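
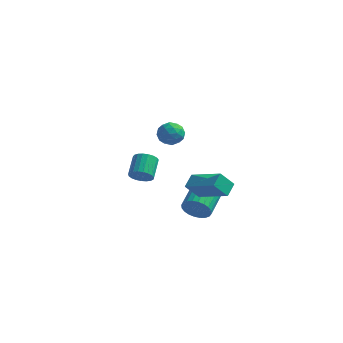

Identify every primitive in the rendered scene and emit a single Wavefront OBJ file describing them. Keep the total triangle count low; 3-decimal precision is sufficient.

v -0.625 2.659 -2.952
v -0.206 2.864 -3.602
v -0.216 4.287 -3.158
v -0.635 4.081 -2.508
v -0.499 2.895 -3.706
v -0.508 4.317 -3.262
v -0.811 2.889 -3.695
v -0.82 4.312 -3.251
v -1.095 2.849 -3.571
v -1.104 4.271 -3.128
v -1.307 2.779 -3.353
v -1.316 4.202 -2.909
v -1.415 2.692 -3.074
v -1.425 4.114 -2.63
v -1.403 2.599 -2.776
v -1.413 4.021 -2.332
v -1.273 2.515 -2.505
v -1.283 3.938 -2.061
v -1.044 2.453 -2.302
v -1.054 3.876 -1.858
v -0.752 2.423 -2.198
v -0.761 3.845 -1.754
v -0.44 2.428 -2.209
v -0.449 3.851 -1.765
v -0.156 2.469 -2.332
v -0.165 3.891 -1.889
v 0.056 2.538 -2.551
v 0.047 3.961 -2.107
v 0.165 2.626 -2.83
v 0.155 4.048 -2.386
v 0.153 2.719 -3.128
v 0.143 4.141 -2.684
v 0.023 2.802 -3.399
v 0.013 4.225 -2.955
v -0.868 0.925 3.588
v -0.442 0.351 3.605
v -1.718 0.309 4.075
v -1.292 -0.265 4.092
v -1.155 0.295 4.515
v -0.63 0.676 4.214
v -1.53 -0.016 3.466
v -1.005 0.365 3.165
v -0.851 -0.23 3.53
v -0.619 -0.038 4.178
v -1.541 0.698 3.502
v -1.309 0.89 4.15
v -0.581 0.692 3.554
v -1.579 -0.032 4.126
v -1.499 0.297 4.375
v -1.248 -0.041 4.385
v -0.691 0.883 3.912
v -0.44 0.546 3.922
v -0.859 0.512 4.457
v -1.72 0.114 3.758
v -1.469 -0.223 3.768
v -0.912 0.701 3.295
v -0.661 0.363 3.305
v -1.301 0.148 3.223
v -0.571 0.013 3.52
v -1.07 -0.349 3.806
v -1.21 -0.202 3.438
v -0.902 0.022 3.261
v -0.434 0.126 3.901
v -0.934 -0.236 4.187
v -0.853 0.093 4.435
v -0.544 0.317 4.259
v -0.675 -0.216 3.856
v -1.226 0.896 3.493
v -1.726 0.534 3.779
v -1.616 0.343 3.421
v -1.307 0.567 3.245
v -1.09 1.009 3.874
v -1.589 0.647 4.16
v -1.258 0.638 4.419
v -0.95 0.862 4.242
v -1.485 0.876 3.824
v -0.806 1.508 -0.58
v 0.91 0.907 0.278
v -0.742 2.265 -0.178
v 0.974 1.665 0.679
v -0.234 1.915 -1.439
v 1.482 1.315 -0.582
v -0.17 2.673 -1.038
v 1.546 2.072 -0.18
v -3.625 2.764 -1.28
v -3.23 3.079 -1.704
v -3.4 4.152 -1.065
v -3.795 3.836 -0.64
v -3.476 3.11 -1.821
v -3.646 4.183 -1.182
v -3.748 3.081 -1.845
v -3.918 4.154 -1.206
v -3.998 2.997 -1.771
v -4.169 4.07 -1.132
v -4.184 2.873 -1.612
v -4.355 3.946 -0.973
v -4.274 2.73 -1.396
v -4.444 3.802 -0.756
v -4.251 2.593 -1.159
v -4.421 3.665 -0.52
v -4.12 2.485 -0.944
v -4.29 3.557 -0.304
v -3.903 2.425 -0.786
v -4.073 3.498 -0.147
v -3.638 2.424 -0.714
v -3.808 3.497 -0.075
v -3.371 2.482 -0.739
v -3.541 3.554 -0.1
v -3.148 2.588 -0.858
v -3.318 3.661 -0.219
v -3.007 2.725 -1.05
v -3.177 3.798 -0.411
v -2.973 2.869 -1.282
v -3.143 3.941 -0.643
v -3.052 2.994 -1.513
v -3.222 4.066 -0.874
f 2 1 5
f 2 5 3
f 3 5 6
f 3 6 4
f 5 1 7
f 5 7 6
f 6 7 8
f 6 8 4
f 7 1 9
f 7 9 8
f 8 9 10
f 8 10 4
f 9 1 11
f 9 11 10
f 10 11 12
f 10 12 4
f 11 1 13
f 11 13 12
f 12 13 14
f 12 14 4
f 13 1 15
f 13 15 14
f 14 15 16
f 14 16 4
f 15 1 17
f 15 17 16
f 16 17 18
f 16 18 4
f 17 1 19
f 17 19 18
f 18 19 20
f 18 20 4
f 19 1 21
f 19 21 20
f 20 21 22
f 20 22 4
f 21 1 23
f 21 23 22
f 22 23 24
f 22 24 4
f 23 1 25
f 23 25 24
f 24 25 26
f 24 26 4
f 25 1 27
f 25 27 26
f 26 27 28
f 26 28 4
f 27 1 29
f 27 29 28
f 28 29 30
f 28 30 4
f 29 1 31
f 29 31 30
f 30 31 32
f 30 32 4
f 31 1 33
f 31 33 32
f 32 33 34
f 32 34 4
f 33 1 2
f 33 2 34
f 34 2 3
f 34 3 4
f 35 72 51
f 72 46 75
f 51 75 40
f 72 75 51
f 35 51 47
f 51 40 52
f 47 52 36
f 51 52 47
f 35 47 56
f 47 36 57
f 56 57 42
f 47 57 56
f 35 56 68
f 56 42 71
f 68 71 45
f 56 71 68
f 35 68 72
f 68 45 76
f 72 76 46
f 68 76 72
f 36 52 63
f 52 40 66
f 63 66 44
f 52 66 63
f 40 75 53
f 75 46 74
f 53 74 39
f 75 74 53
f 46 76 73
f 76 45 69
f 73 69 37
f 76 69 73
f 45 71 70
f 71 42 58
f 70 58 41
f 71 58 70
f 42 57 62
f 57 36 59
f 62 59 43
f 57 59 62
f 38 64 50
f 64 44 65
f 50 65 39
f 64 65 50
f 38 50 48
f 50 39 49
f 48 49 37
f 50 49 48
f 38 48 55
f 48 37 54
f 55 54 41
f 48 54 55
f 38 55 60
f 55 41 61
f 60 61 43
f 55 61 60
f 38 60 64
f 60 43 67
f 64 67 44
f 60 67 64
f 39 65 53
f 65 44 66
f 53 66 40
f 65 66 53
f 37 49 73
f 49 39 74
f 73 74 46
f 49 74 73
f 41 54 70
f 54 37 69
f 70 69 45
f 54 69 70
f 43 61 62
f 61 41 58
f 62 58 42
f 61 58 62
f 44 67 63
f 67 43 59
f 63 59 36
f 67 59 63
f 78 80 77
f 81 78 77
f 77 80 79
f 79 81 77
f 78 84 80
f 82 78 81
f 82 84 78
f 80 84 79
f 83 81 79
f 79 84 83
f 83 82 81
f 84 82 83
f 86 85 89
f 86 89 87
f 87 89 90
f 87 90 88
f 89 85 91
f 89 91 90
f 90 91 92
f 90 92 88
f 91 85 93
f 91 93 92
f 92 93 94
f 92 94 88
f 93 85 95
f 93 95 94
f 94 95 96
f 94 96 88
f 95 85 97
f 95 97 96
f 96 97 98
f 96 98 88
f 97 85 99
f 97 99 98
f 98 99 100
f 98 100 88
f 99 85 101
f 99 101 100
f 100 101 102
f 100 102 88
f 101 85 103
f 101 103 102
f 102 103 104
f 102 104 88
f 103 85 105
f 103 105 104
f 104 105 106
f 104 106 88
f 105 85 107
f 105 107 106
f 106 107 108
f 106 108 88
f 107 85 109
f 107 109 108
f 108 109 110
f 108 110 88
f 109 85 111
f 109 111 110
f 110 111 112
f 110 112 88
f 111 85 113
f 111 113 112
f 112 113 114
f 112 114 88
f 113 85 115
f 113 115 114
f 114 115 116
f 114 116 88
f 115 85 86
f 115 86 116
f 116 86 87
f 116 87 88



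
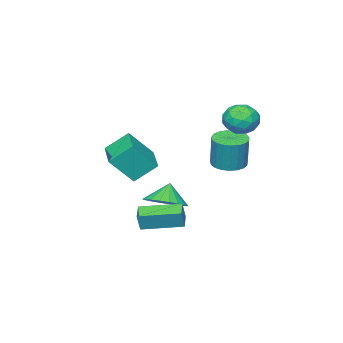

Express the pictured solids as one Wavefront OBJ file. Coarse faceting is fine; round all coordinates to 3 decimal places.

v -2.63 1.661 3.208
v -1.737 1.439 3.304
v -2.963 0.841 4.416
v -2.07 0.619 4.512
v -2.351 1.487 4.669
v -2.145 1.994 3.922
v -2.555 0.286 3.798
v -2.349 0.793 3.051
v -1.69 0.59 3.669
v -1.564 1.332 4.207
v -3.136 0.948 3.513
v -3.01 1.69 4.051
v -2.154 1.622 3.15
v -2.546 0.658 4.57
v -2.711 1.168 4.662
v -2.186 1.038 4.719
v -2.394 1.948 3.513
v -1.869 1.818 3.57
v -2.23 1.846 4.372
v -2.831 0.462 4.15
v -2.306 0.332 4.207
v -2.514 1.242 3.001
v -1.989 1.112 3.058
v -2.47 0.434 3.348
v -1.602 0.992 3.421
v -1.798 0.511 4.131
v -2.083 0.315 3.711
v -1.962 0.613 3.272
v -1.528 1.429 3.737
v -1.724 0.947 4.447
v -1.889 1.457 4.539
v -1.768 1.754 4.1
v -1.5 0.929 3.951
v -2.976 1.333 3.273
v -3.172 0.851 3.983
v -2.932 0.526 3.62
v -2.811 0.823 3.181
v -2.902 1.769 3.589
v -3.098 1.288 4.299
v -2.738 1.667 4.448
v -2.617 1.965 4.009
v -3.2 1.351 3.769
v -2.162 0.601 1.006
v -1.411 0.181 0.988
v -1.248 0.4 2.676
v -1.998 0.819 2.694
v -1.308 0.519 0.934
v -1.145 0.738 2.622
v -1.353 0.871 0.893
v -1.19 1.09 2.581
v -1.538 1.177 0.871
v -1.375 1.396 2.559
v -1.83 1.383 0.872
v -1.667 1.602 2.561
v -2.18 1.453 0.897
v -2.017 1.672 2.585
v -2.526 1.377 0.941
v -2.363 1.595 2.629
v -2.81 1.165 0.995
v -2.647 1.384 2.683
v -2.981 0.857 1.052
v -2.818 1.076 2.74
v -3.011 0.504 1.101
v -2.848 0.723 2.789
v -2.894 0.167 1.133
v -2.73 0.386 2.821
v -2.65 -0.094 1.143
v -2.487 0.125 2.831
v -2.322 -0.235 1.13
v -2.158 -0.016 2.818
v -1.966 -0.232 1.095
v -1.803 -0.013 2.783
v -1.644 -0.085 1.045
v -1.481 0.134 2.733
v 0.602 0.468 -1.543
v 0.883 0.524 -0.616
v 1.247 1.005 -1.771
v 1.528 1.061 -0.844
v 1.812 -1.101 -1.816
v 2.093 -1.045 -0.889
v 2.457 -0.564 -2.044
v 2.738 -0.508 -1.117
v -1.431 -2.703 -2.351
v -0.461 -2.706 -1.832
v -1.989 -2.917 -1.309
v -0.582 -2.266 -1.806
v -0.849 -1.901 -1.874
v -1.217 -1.675 -2.025
v -1.622 -1.627 -2.232
v -1.994 -1.764 -2.459
v -2.269 -2.065 -2.668
v -2.399 -2.476 -2.822
v -2.362 -2.926 -2.894
v -2.163 -3.337 -2.872
v -1.839 -3.639 -2.76
v -1.444 -3.78 -2.577
v -1.046 -3.734 -2.355
v -0.716 -3.51 -2.133
v -0.509 -3.146 -1.947
v 0.539 -3.094 0.468
v -0.268 -2.349 1.4
v 1.643 -1.742 0.344
v 0.837 -0.997 1.276
v 1.483 -3.743 1.804
v 0.677 -2.998 2.736
v 2.588 -2.391 1.68
v 1.781 -1.646 2.612
f 1 38 17
f 38 12 41
f 17 41 6
f 38 41 17
f 1 17 13
f 17 6 18
f 13 18 2
f 17 18 13
f 1 13 22
f 13 2 23
f 22 23 8
f 13 23 22
f 1 22 34
f 22 8 37
f 34 37 11
f 22 37 34
f 1 34 38
f 34 11 42
f 38 42 12
f 34 42 38
f 2 18 29
f 18 6 32
f 29 32 10
f 18 32 29
f 6 41 19
f 41 12 40
f 19 40 5
f 41 40 19
f 12 42 39
f 42 11 35
f 39 35 3
f 42 35 39
f 11 37 36
f 37 8 24
f 36 24 7
f 37 24 36
f 8 23 28
f 23 2 25
f 28 25 9
f 23 25 28
f 4 30 16
f 30 10 31
f 16 31 5
f 30 31 16
f 4 16 14
f 16 5 15
f 14 15 3
f 16 15 14
f 4 14 21
f 14 3 20
f 21 20 7
f 14 20 21
f 4 21 26
f 21 7 27
f 26 27 9
f 21 27 26
f 4 26 30
f 26 9 33
f 30 33 10
f 26 33 30
f 5 31 19
f 31 10 32
f 19 32 6
f 31 32 19
f 3 15 39
f 15 5 40
f 39 40 12
f 15 40 39
f 7 20 36
f 20 3 35
f 36 35 11
f 20 35 36
f 9 27 28
f 27 7 24
f 28 24 8
f 27 24 28
f 10 33 29
f 33 9 25
f 29 25 2
f 33 25 29
f 44 43 47
f 44 47 45
f 45 47 48
f 45 48 46
f 47 43 49
f 47 49 48
f 48 49 50
f 48 50 46
f 49 43 51
f 49 51 50
f 50 51 52
f 50 52 46
f 51 43 53
f 51 53 52
f 52 53 54
f 52 54 46
f 53 43 55
f 53 55 54
f 54 55 56
f 54 56 46
f 55 43 57
f 55 57 56
f 56 57 58
f 56 58 46
f 57 43 59
f 57 59 58
f 58 59 60
f 58 60 46
f 59 43 61
f 59 61 60
f 60 61 62
f 60 62 46
f 61 43 63
f 61 63 62
f 62 63 64
f 62 64 46
f 63 43 65
f 63 65 64
f 64 65 66
f 64 66 46
f 65 43 67
f 65 67 66
f 66 67 68
f 66 68 46
f 67 43 69
f 67 69 68
f 68 69 70
f 68 70 46
f 69 43 71
f 69 71 70
f 70 71 72
f 70 72 46
f 71 43 73
f 71 73 72
f 72 73 74
f 72 74 46
f 73 43 44
f 73 44 74
f 74 44 45
f 74 45 46
f 76 78 75
f 79 76 75
f 75 78 77
f 77 79 75
f 76 82 78
f 80 76 79
f 80 82 76
f 78 82 77
f 81 79 77
f 77 82 81
f 81 80 79
f 82 80 81
f 84 83 86
f 84 86 85
f 86 83 87
f 86 87 85
f 87 83 88
f 87 88 85
f 88 83 89
f 88 89 85
f 89 83 90
f 89 90 85
f 90 83 91
f 90 91 85
f 91 83 92
f 91 92 85
f 92 83 93
f 92 93 85
f 93 83 94
f 93 94 85
f 94 83 95
f 94 95 85
f 95 83 96
f 95 96 85
f 96 83 97
f 96 97 85
f 97 83 98
f 97 98 85
f 98 83 99
f 98 99 85
f 99 83 84
f 99 84 85
f 101 103 100
f 104 101 100
f 100 103 102
f 102 104 100
f 101 107 103
f 105 101 104
f 105 107 101
f 103 107 102
f 106 104 102
f 102 107 106
f 106 105 104
f 107 105 106



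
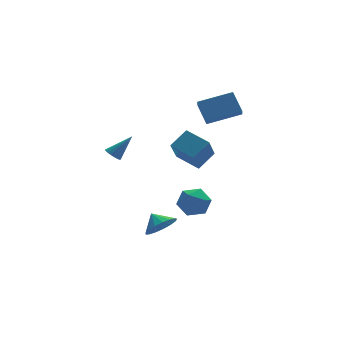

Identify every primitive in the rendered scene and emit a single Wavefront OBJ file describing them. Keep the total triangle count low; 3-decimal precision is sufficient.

v 0.532 0.289 -2.354
v 1.423 0.366 -1.82
v 0.437 -1.346 -1.96
v 1.328 -1.269 -1.426
v 0.467 -0.802 -1.072
v 0.526 0.208 -1.316
v 1.334 -1.188 -2.464
v 1.393 -0.178 -2.708
v 1.918 -0.547 -1.889
v 1.383 -0.309 -1.028
v 0.477 -0.671 -2.752
v -0.058 -0.433 -1.891
v -3.865 -1.372 3.036
v -3.485 -1.399 2.683
v -2.795 -1.328 4.184
v -3.519 -1.171 2.705
v -3.621 -0.983 2.793
v -3.771 -0.872 2.929
v -3.941 -0.86 3.087
v -4.095 -0.95 3.234
v -4.204 -1.123 3.342
v -4.246 -1.346 3.39
v -4.212 -1.573 3.367
v -4.11 -1.761 3.279
v -3.959 -1.872 3.143
v -3.79 -1.884 2.986
v -3.636 -1.795 2.838
v -3.527 -1.621 2.73
v 2.806 2.761 2.255
v 2.589 2.202 2.784
v 2.643 3.805 3.292
v 2.426 3.245 3.821
v 4.814 2.515 2.819
v 4.597 1.955 3.348
v 4.651 3.558 3.856
v 4.434 2.999 4.385
v 0.774 -1.665 1.333
v 0.12 -2.609 2.744
v -0.053 -0.431 1.776
v -0.707 -1.376 3.187
v 1.807 -1.244 2.093
v 1.153 -2.189 3.504
v 0.98 -0.011 2.536
v 0.326 -0.955 3.947
v -1.265 -1.478 -2.832
v -0.355 -1.434 -2.445
v -1.575 -0.722 -2.188
v -0.341 -1.124 -2.802
v -0.539 -0.894 -3.167
v -0.903 -0.799 -3.454
v -1.35 -0.858 -3.6
v -1.777 -1.06 -3.569
v -2.088 -1.358 -3.369
v -2.209 -1.683 -3.047
v -2.115 -1.961 -2.675
v -1.825 -2.128 -2.339
v -1.408 -2.146 -2.116
v -0.957 -2.012 -2.057
v -0.577 -1.755 -2.176
f 1 12 6
f 1 6 2
f 1 2 8
f 1 8 11
f 1 11 12
f 2 6 10
f 6 12 5
f 12 11 3
f 11 8 7
f 8 2 9
f 4 10 5
f 4 5 3
f 4 3 7
f 4 7 9
f 4 9 10
f 5 10 6
f 3 5 12
f 7 3 11
f 9 7 8
f 10 9 2
f 14 13 16
f 14 16 15
f 16 13 17
f 16 17 15
f 17 13 18
f 17 18 15
f 18 13 19
f 18 19 15
f 19 13 20
f 19 20 15
f 20 13 21
f 20 21 15
f 21 13 22
f 21 22 15
f 22 13 23
f 22 23 15
f 23 13 24
f 23 24 15
f 24 13 25
f 24 25 15
f 25 13 26
f 25 26 15
f 26 13 27
f 26 27 15
f 27 13 28
f 27 28 15
f 28 13 14
f 28 14 15
f 30 32 29
f 33 30 29
f 29 32 31
f 31 33 29
f 30 36 32
f 34 30 33
f 34 36 30
f 32 36 31
f 35 33 31
f 31 36 35
f 35 34 33
f 36 34 35
f 38 40 37
f 41 38 37
f 37 40 39
f 39 41 37
f 38 44 40
f 42 38 41
f 42 44 38
f 40 44 39
f 43 41 39
f 39 44 43
f 43 42 41
f 44 42 43
f 46 45 48
f 46 48 47
f 48 45 49
f 48 49 47
f 49 45 50
f 49 50 47
f 50 45 51
f 50 51 47
f 51 45 52
f 51 52 47
f 52 45 53
f 52 53 47
f 53 45 54
f 53 54 47
f 54 45 55
f 54 55 47
f 55 45 56
f 55 56 47
f 56 45 57
f 56 57 47
f 57 45 58
f 57 58 47
f 58 45 59
f 58 59 47
f 59 45 46
f 59 46 47



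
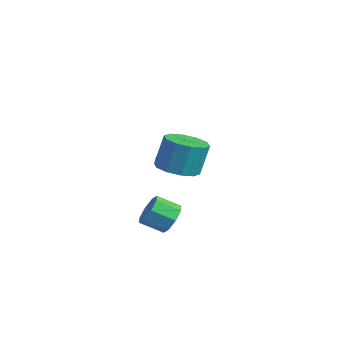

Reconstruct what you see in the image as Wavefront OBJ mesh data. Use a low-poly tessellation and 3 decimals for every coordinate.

v 3.535 -1.242 1.661
v 4.486 -1.625 1.76
v 4.516 -1.141 3.358
v 3.565 -0.758 3.259
v 4.537 -1.018 1.575
v 4.566 -0.534 3.173
v 4.205 -0.497 1.423
v 4.234 -0.013 3.021
v 3.617 -0.26 1.362
v 3.647 0.224 2.96
v 2.998 -0.398 1.415
v 3.028 0.086 3.013
v 2.584 -0.859 1.562
v 2.614 -0.375 3.16
v 2.534 -1.466 1.747
v 2.563 -0.982 3.345
v 2.866 -1.987 1.899
v 2.895 -1.503 3.497
v 3.453 -2.224 1.96
v 3.483 -1.74 3.558
v 4.072 -2.086 1.907
v 4.102 -1.602 3.505
v 1.921 -0.506 -2.386
v 2.372 -0.334 -1.686
v 1.77 -1.242 -1.074
v 1.319 -1.414 -1.774
v 1.821 0.01 -1.718
v 1.218 -0.898 -1.106
v 1.329 0.052 -2.141
v 0.726 -0.856 -1.529
v 1.184 -0.233 -2.707
v 0.581 -1.141 -2.096
v 1.47 -0.678 -3.086
v 0.868 -1.586 -2.474
v 2.022 -1.022 -3.054
v 1.419 -1.93 -2.442
v 2.514 -1.064 -2.631
v 1.911 -1.972 -2.019
v 2.659 -0.779 -2.064
v 2.056 -1.687 -1.453
v -2.037 1.551 -0.976
v -1.53 1.458 -0.597
v -1.875 2.477 0.115
v -2.383 2.569 -0.264
v -1.423 1.725 -0.928
v -1.769 2.744 -0.216
v -1.604 1.91 -1.281
v -1.95 2.929 -0.569
v -1.988 1.927 -1.491
v -2.333 2.946 -0.779
v -2.395 1.768 -1.46
v -2.74 2.787 -0.749
v -2.634 1.507 -1.203
v -2.979 2.526 -0.491
v -2.594 1.266 -0.839
v -2.94 2.285 -0.128
v -2.294 1.159 -0.54
v -2.639 2.178 0.172
v -1.873 1.235 -0.444
v -2.219 2.253 0.268
f 2 1 5
f 2 5 3
f 3 5 6
f 3 6 4
f 5 1 7
f 5 7 6
f 6 7 8
f 6 8 4
f 7 1 9
f 7 9 8
f 8 9 10
f 8 10 4
f 9 1 11
f 9 11 10
f 10 11 12
f 10 12 4
f 11 1 13
f 11 13 12
f 12 13 14
f 12 14 4
f 13 1 15
f 13 15 14
f 14 15 16
f 14 16 4
f 15 1 17
f 15 17 16
f 16 17 18
f 16 18 4
f 17 1 19
f 17 19 18
f 18 19 20
f 18 20 4
f 19 1 21
f 19 21 20
f 20 21 22
f 20 22 4
f 21 1 2
f 21 2 22
f 22 2 3
f 22 3 4
f 24 23 27
f 24 27 25
f 25 27 28
f 25 28 26
f 27 23 29
f 27 29 28
f 28 29 30
f 28 30 26
f 29 23 31
f 29 31 30
f 30 31 32
f 30 32 26
f 31 23 33
f 31 33 32
f 32 33 34
f 32 34 26
f 33 23 35
f 33 35 34
f 34 35 36
f 34 36 26
f 35 23 37
f 35 37 36
f 36 37 38
f 36 38 26
f 37 23 39
f 37 39 38
f 38 39 40
f 38 40 26
f 39 23 24
f 39 24 40
f 40 24 25
f 40 25 26
f 42 41 45
f 42 45 43
f 43 45 46
f 43 46 44
f 45 41 47
f 45 47 46
f 46 47 48
f 46 48 44
f 47 41 49
f 47 49 48
f 48 49 50
f 48 50 44
f 49 41 51
f 49 51 50
f 50 51 52
f 50 52 44
f 51 41 53
f 51 53 52
f 52 53 54
f 52 54 44
f 53 41 55
f 53 55 54
f 54 55 56
f 54 56 44
f 55 41 57
f 55 57 56
f 56 57 58
f 56 58 44
f 57 41 59
f 57 59 58
f 58 59 60
f 58 60 44
f 59 41 42
f 59 42 60
f 60 42 43
f 60 43 44



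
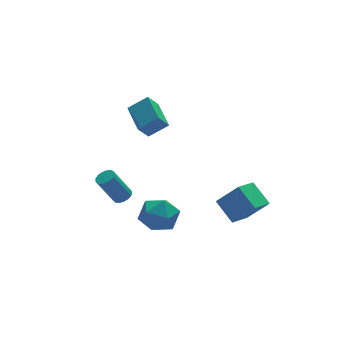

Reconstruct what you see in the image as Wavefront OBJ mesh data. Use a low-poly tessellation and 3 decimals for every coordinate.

v -2.457 -0.994 -1.083
v -2.114 -1.426 -0.847
v -3.041 -1.219 0.879
v -3.383 -0.786 0.643
v -1.966 -1.186 -0.797
v -2.892 -0.978 0.93
v -1.93 -0.901 -0.811
v -2.856 -0.694 0.915
v -2.015 -0.638 -0.889
v -2.941 -0.43 0.838
v -2.201 -0.456 -1.01
v -3.127 -0.248 0.716
v -2.445 -0.398 -1.149
v -3.372 -0.19 0.577
v -2.693 -0.476 -1.272
v -3.619 -0.268 0.454
v -2.886 -0.672 -1.352
v -3.812 -0.465 0.374
v -2.981 -0.943 -1.371
v -3.907 -0.735 0.356
v -2.956 -1.225 -1.323
v -3.882 -1.017 0.403
v -2.816 -1.454 -1.221
v -3.743 -1.246 0.505
v -2.595 -1.578 -1.087
v -3.521 -1.37 0.639
v -2.341 -1.568 -0.952
v -3.268 -1.36 0.774
v -1.176 -1.849 -2.157
v -0.322 -2.1 -1.277
v -1.838 -3.76 -2.063
v -0.984 -4.011 -1.183
v -1.947 -3.255 -0.923
v -1.538 -2.074 -0.981
v -0.622 -3.786 -2.359
v -0.213 -2.605 -2.417
v 0.02 -3.298 -1.402
v -0.799 -2.97 -0.514
v -1.361 -2.89 -2.826
v -2.18 -2.562 -1.938
v 4.297 -2.69 -3.735
v 3.052 -3.454 -3.189
v 3.887 -1.347 -2.795
v 2.641 -2.111 -2.248
v 5.339 -3.369 -2.312
v 4.093 -4.133 -1.765
v 4.928 -2.026 -1.371
v 3.683 -2.79 -0.825
v -1.1 0.114 3.351
v 0.011 -0.141 4.148
v -0.973 2.041 3.791
v 0.138 1.785 4.588
v -0.418 0.275 2.452
v 0.693 0.019 3.249
v -0.291 2.201 2.892
v 0.82 1.946 3.689
f 2 1 5
f 2 5 3
f 3 5 6
f 3 6 4
f 5 1 7
f 5 7 6
f 6 7 8
f 6 8 4
f 7 1 9
f 7 9 8
f 8 9 10
f 8 10 4
f 9 1 11
f 9 11 10
f 10 11 12
f 10 12 4
f 11 1 13
f 11 13 12
f 12 13 14
f 12 14 4
f 13 1 15
f 13 15 14
f 14 15 16
f 14 16 4
f 15 1 17
f 15 17 16
f 16 17 18
f 16 18 4
f 17 1 19
f 17 19 18
f 18 19 20
f 18 20 4
f 19 1 21
f 19 21 20
f 20 21 22
f 20 22 4
f 21 1 23
f 21 23 22
f 22 23 24
f 22 24 4
f 23 1 25
f 23 25 24
f 24 25 26
f 24 26 4
f 25 1 27
f 25 27 26
f 26 27 28
f 26 28 4
f 27 1 2
f 27 2 28
f 28 2 3
f 28 3 4
f 29 40 34
f 29 34 30
f 29 30 36
f 29 36 39
f 29 39 40
f 30 34 38
f 34 40 33
f 40 39 31
f 39 36 35
f 36 30 37
f 32 38 33
f 32 33 31
f 32 31 35
f 32 35 37
f 32 37 38
f 33 38 34
f 31 33 40
f 35 31 39
f 37 35 36
f 38 37 30
f 42 44 41
f 45 42 41
f 41 44 43
f 43 45 41
f 42 48 44
f 46 42 45
f 46 48 42
f 44 48 43
f 47 45 43
f 43 48 47
f 47 46 45
f 48 46 47
f 50 52 49
f 53 50 49
f 49 52 51
f 51 53 49
f 50 56 52
f 54 50 53
f 54 56 50
f 52 56 51
f 55 53 51
f 51 56 55
f 55 54 53
f 56 54 55



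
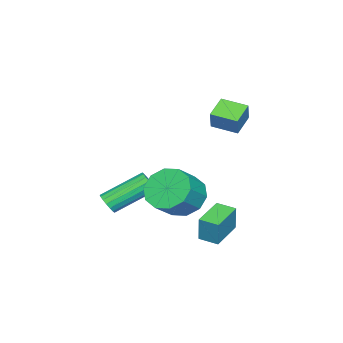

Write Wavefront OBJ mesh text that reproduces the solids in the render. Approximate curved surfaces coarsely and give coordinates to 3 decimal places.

v -4.027 1.666 1.506
v -3.602 1.837 2.395
v -4.119 2.839 1.325
v -3.694 3.01 2.214
v -3.026 1.67 1.026
v -2.601 1.841 1.915
v -3.118 2.843 0.845
v -2.693 3.014 1.734
v -1.37 1.296 -2.325
v -0.711 1.778 -3.032
v 0.369 1.607 -2.141
v -0.29 1.124 -1.435
v -0.965 2.249 -2.632
v 0.115 2.077 -1.742
v -1.374 2.355 -2.116
v -0.295 2.184 -1.225
v -1.782 2.057 -1.679
v -0.702 1.885 -0.789
v -2.032 1.468 -1.489
v -0.952 1.296 -0.599
v -2.029 0.813 -1.619
v -0.949 0.642 -0.728
v -1.775 0.343 -2.018
v -0.695 0.171 -1.128
v -1.365 0.236 -2.535
v -0.286 0.065 -1.644
v -0.958 0.535 -2.971
v 0.122 0.363 -2.081
v -0.708 1.124 -3.161
v 0.372 0.952 -2.271
v -0.831 -1.947 -3.357
v -0.543 -1.519 -3.548
v -1.781 -0.205 -2.474
v -2.069 -0.633 -2.283
v -0.733 -1.552 -3.727
v -1.971 -0.238 -2.653
v -0.946 -1.675 -3.821
v -2.184 -0.362 -2.747
v -1.132 -1.861 -3.809
v -2.37 -0.547 -2.735
v -1.25 -2.066 -3.693
v -2.487 -0.752 -2.619
v -1.271 -2.244 -3.5
v -2.509 -0.93 -2.427
v -1.192 -2.354 -3.275
v -2.429 -1.04 -2.201
v -1.03 -2.37 -3.068
v -2.268 -1.057 -1.994
v -0.823 -2.29 -2.927
v -2.06 -0.976 -1.853
v -0.617 -2.131 -2.885
v -1.855 -0.817 -1.811
v -0.461 -1.93 -2.951
v -1.698 -0.616 -1.877
v -0.389 -1.732 -3.11
v -1.627 -0.419 -2.036
v -0.419 -1.584 -3.325
v -1.656 -0.271 -2.251
v -0.151 3.392 -2.685
v 0.05 3.502 -1.497
v -0.14 4.239 -2.765
v 0.061 4.348 -1.577
v 1.279 3.352 -2.923
v 1.48 3.461 -1.735
v 1.29 4.198 -3.003
v 1.491 4.308 -1.815
f 2 4 1
f 5 2 1
f 1 4 3
f 3 5 1
f 2 8 4
f 6 2 5
f 6 8 2
f 4 8 3
f 7 5 3
f 3 8 7
f 7 6 5
f 8 6 7
f 10 9 13
f 10 13 11
f 11 13 14
f 11 14 12
f 13 9 15
f 13 15 14
f 14 15 16
f 14 16 12
f 15 9 17
f 15 17 16
f 16 17 18
f 16 18 12
f 17 9 19
f 17 19 18
f 18 19 20
f 18 20 12
f 19 9 21
f 19 21 20
f 20 21 22
f 20 22 12
f 21 9 23
f 21 23 22
f 22 23 24
f 22 24 12
f 23 9 25
f 23 25 24
f 24 25 26
f 24 26 12
f 25 9 27
f 25 27 26
f 26 27 28
f 26 28 12
f 27 9 29
f 27 29 28
f 28 29 30
f 28 30 12
f 29 9 10
f 29 10 30
f 30 10 11
f 30 11 12
f 32 31 35
f 32 35 33
f 33 35 36
f 33 36 34
f 35 31 37
f 35 37 36
f 36 37 38
f 36 38 34
f 37 31 39
f 37 39 38
f 38 39 40
f 38 40 34
f 39 31 41
f 39 41 40
f 40 41 42
f 40 42 34
f 41 31 43
f 41 43 42
f 42 43 44
f 42 44 34
f 43 31 45
f 43 45 44
f 44 45 46
f 44 46 34
f 45 31 47
f 45 47 46
f 46 47 48
f 46 48 34
f 47 31 49
f 47 49 48
f 48 49 50
f 48 50 34
f 49 31 51
f 49 51 50
f 50 51 52
f 50 52 34
f 51 31 53
f 51 53 52
f 52 53 54
f 52 54 34
f 53 31 55
f 53 55 54
f 54 55 56
f 54 56 34
f 55 31 57
f 55 57 56
f 56 57 58
f 56 58 34
f 57 31 32
f 57 32 58
f 58 32 33
f 58 33 34
f 60 62 59
f 63 60 59
f 59 62 61
f 61 63 59
f 60 66 62
f 64 60 63
f 64 66 60
f 62 66 61
f 65 63 61
f 61 66 65
f 65 64 63
f 66 64 65



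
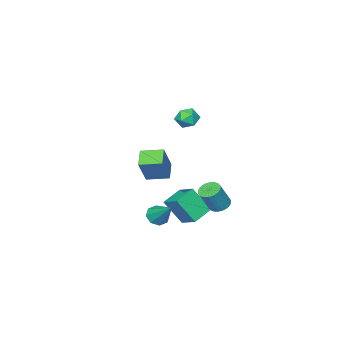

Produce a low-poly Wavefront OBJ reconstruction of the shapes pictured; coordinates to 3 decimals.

v -0.532 1.694 3.989
v 0.112 1.706 4.444
v -0.092 0.654 3.396
v 0.552 0.666 3.851
v -0.15 0.489 4.165
v -0.422 1.132 4.531
v 0.442 1.228 3.309
v 0.17 1.871 3.675
v 0.714 1.418 4.024
v 0.348 0.962 4.553
v -0.328 1.398 3.287
v -0.694 0.942 3.816
v -1.452 -3.688 -2.377
v -0.531 -3.361 -0.654
v -2.303 -2.538 -2.139
v -1.383 -2.212 -0.417
v -0.617 -2.948 -2.963
v 0.303 -2.622 -1.241
v -1.469 -1.799 -2.726
v -0.548 -1.472 -1.003
v 2.025 0.853 -3.415
v 2.7 0.579 -3.283
v 2.355 2.327 -2.045
v 2.7 0.964 -3.698
v 2.305 1.285 -3.947
v 1.746 1.352 -3.885
v 1.351 1.127 -3.548
v 1.35 0.741 -3.133
v 1.745 0.421 -2.884
v 2.304 0.354 -2.946
v -1.593 0.443 -4.61
v -1.418 1.721 -3.927
v -0.233 0.507 -5.079
v -0.058 1.786 -4.396
v -1.002 -0.486 -3.024
v -0.827 0.793 -2.341
v 0.358 -0.421 -3.493
v 0.533 0.857 -2.81
v 0.14 3.945 -1.946
v 0.73 3.84 -2.268
v 1.51 3.77 -0.816
v 0.92 3.875 -0.494
v 0.725 4.105 -2.253
v 1.505 4.035 -0.801
v 0.632 4.345 -2.191
v 1.412 4.275 -0.739
v 0.464 4.525 -2.092
v 1.244 4.455 -0.64
v 0.246 4.616 -1.971
v 1.026 4.546 -0.518
v 0.012 4.605 -1.846
v 0.792 4.535 -0.393
v -0.202 4.494 -1.736
v 0.578 4.424 -0.284
v -0.364 4.299 -1.658
v 0.416 4.229 -0.206
v -0.45 4.05 -1.624
v 0.33 3.98 -0.172
v -0.445 3.785 -1.639
v 0.335 3.715 -0.187
v -0.352 3.545 -1.701
v 0.428 3.475 -0.249
v -0.184 3.365 -1.8
v 0.596 3.295 -0.348
v 0.034 3.274 -1.922
v 0.814 3.204 -0.469
v 0.268 3.285 -2.047
v 1.048 3.215 -0.594
v 0.482 3.396 -2.156
v 1.262 3.326 -0.704
v 0.644 3.591 -2.234
v 1.424 3.521 -0.782
f 1 12 6
f 1 6 2
f 1 2 8
f 1 8 11
f 1 11 12
f 2 6 10
f 6 12 5
f 12 11 3
f 11 8 7
f 8 2 9
f 4 10 5
f 4 5 3
f 4 3 7
f 4 7 9
f 4 9 10
f 5 10 6
f 3 5 12
f 7 3 11
f 9 7 8
f 10 9 2
f 14 16 13
f 17 14 13
f 13 16 15
f 15 17 13
f 14 20 16
f 18 14 17
f 18 20 14
f 16 20 15
f 19 17 15
f 15 20 19
f 19 18 17
f 20 18 19
f 22 21 24
f 22 24 23
f 24 21 25
f 24 25 23
f 25 21 26
f 25 26 23
f 26 21 27
f 26 27 23
f 27 21 28
f 27 28 23
f 28 21 29
f 28 29 23
f 29 21 30
f 29 30 23
f 30 21 22
f 30 22 23
f 32 34 31
f 35 32 31
f 31 34 33
f 33 35 31
f 32 38 34
f 36 32 35
f 36 38 32
f 34 38 33
f 37 35 33
f 33 38 37
f 37 36 35
f 38 36 37
f 40 39 43
f 40 43 41
f 41 43 44
f 41 44 42
f 43 39 45
f 43 45 44
f 44 45 46
f 44 46 42
f 45 39 47
f 45 47 46
f 46 47 48
f 46 48 42
f 47 39 49
f 47 49 48
f 48 49 50
f 48 50 42
f 49 39 51
f 49 51 50
f 50 51 52
f 50 52 42
f 51 39 53
f 51 53 52
f 52 53 54
f 52 54 42
f 53 39 55
f 53 55 54
f 54 55 56
f 54 56 42
f 55 39 57
f 55 57 56
f 56 57 58
f 56 58 42
f 57 39 59
f 57 59 58
f 58 59 60
f 58 60 42
f 59 39 61
f 59 61 60
f 60 61 62
f 60 62 42
f 61 39 63
f 61 63 62
f 62 63 64
f 62 64 42
f 63 39 65
f 63 65 64
f 64 65 66
f 64 66 42
f 65 39 67
f 65 67 66
f 66 67 68
f 66 68 42
f 67 39 69
f 67 69 68
f 68 69 70
f 68 70 42
f 69 39 71
f 69 71 70
f 70 71 72
f 70 72 42
f 71 39 40
f 71 40 72
f 72 40 41
f 72 41 42



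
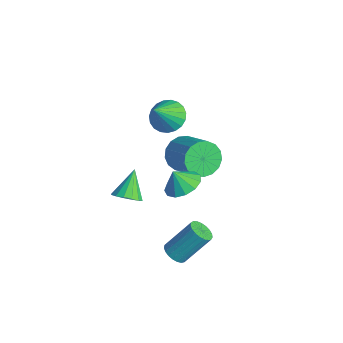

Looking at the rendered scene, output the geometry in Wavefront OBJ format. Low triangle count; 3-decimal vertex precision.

v -0.348 -1.137 -1.154
v 0.189 -0.531 -1.188
v -1.192 -0.323 0.034
v -0.107 -0.43 -1.468
v -0.467 -0.519 -1.663
v -0.796 -0.773 -1.722
v -1.004 -1.124 -1.629
v -1.036 -1.48 -1.409
v -0.884 -1.743 -1.12
v -0.589 -1.844 -0.841
v -0.228 -1.756 -0.645
v 0.1 -1.502 -0.586
v 0.308 -1.15 -0.679
v 0.341 -0.795 -0.9
v -3.97 3.632 -2.951
v -3.447 3.902 -3.869
v -1.608 4.158 -2.747
v -2.13 3.888 -1.829
v -3.622 4.358 -3.686
v -1.783 4.615 -2.564
v -3.877 4.648 -3.335
v -2.038 4.904 -2.213
v -4.153 4.705 -2.896
v -2.314 4.961 -1.774
v -4.387 4.516 -2.47
v -2.548 4.773 -1.347
v -4.525 4.125 -2.153
v -2.686 4.381 -1.031
v -4.536 3.62 -2.02
v -2.697 3.877 -0.898
v -4.417 3.119 -2.1
v -2.578 3.375 -0.978
v -4.196 2.735 -2.375
v -2.357 2.991 -1.253
v -3.923 2.556 -2.782
v -2.083 2.813 -1.66
v -3.66 2.624 -3.228
v -1.821 2.88 -2.105
v -3.469 2.922 -3.61
v -1.629 3.179 -2.488
v -3.392 3.384 -3.841
v -1.552 3.64 -2.719
v 2.766 0.02 -3.254
v 3.076 -0.478 -2.909
v 3.364 0.803 -1.321
v 3.054 1.3 -1.666
v 3.293 -0.357 -3.045
v 3.58 0.924 -1.458
v 3.418 -0.171 -3.218
v 3.705 1.11 -1.63
v 3.43 0.048 -3.397
v 3.718 1.328 -1.809
v 3.328 0.261 -3.551
v 3.616 1.542 -1.963
v 3.129 0.434 -3.653
v 3.416 1.714 -2.066
v 2.867 0.534 -3.687
v 3.154 1.815 -2.099
v 2.587 0.546 -3.646
v 2.875 1.826 -2.058
v 2.339 0.466 -3.537
v 2.626 1.747 -1.949
v 2.164 0.31 -3.379
v 2.452 1.59 -1.791
v 2.094 0.103 -3.199
v 2.381 1.384 -1.612
v 2.139 -0.118 -3.029
v 2.427 1.163 -1.441
v 2.294 -0.316 -2.898
v 2.581 0.965 -1.31
v 2.53 -0.455 -2.828
v 2.817 0.826 -1.24
v 2.807 -0.512 -2.832
v 3.094 0.769 -1.244
v 0.007 1.731 -0.995
v 0.586 2.43 -0.529
v -0.287 1.329 -0.025
v 0.065 2.665 -0.589
v -0.474 2.604 -0.778
v -0.861 2.266 -1.036
v -0.972 1.758 -1.28
v -0.772 1.241 -1.434
v -0.325 0.88 -1.449
v 0.227 0.79 -1.319
v 0.71 0.998 -1.086
v 0.969 1.439 -0.824
v 0.923 1.973 -0.617
v -2.096 1.884 2.629
v -1.193 1.895 2.249
v -1.444 0.836 4.151
v -1.192 2.231 2.48
v -1.347 2.507 2.737
v -1.632 2.675 2.974
v -1.997 2.706 3.153
v -2.379 2.596 3.24
v -2.713 2.362 3.222
v -2.939 2.046 3.102
v -3.02 1.701 2.899
v -2.942 1.389 2.65
v -2.717 1.162 2.397
v -2.384 1.06 2.185
v -2.002 1.1 2.049
v -1.637 1.276 2.013
v -1.35 1.557 2.084
f 2 1 4
f 2 4 3
f 4 1 5
f 4 5 3
f 5 1 6
f 5 6 3
f 6 1 7
f 6 7 3
f 7 1 8
f 7 8 3
f 8 1 9
f 8 9 3
f 9 1 10
f 9 10 3
f 10 1 11
f 10 11 3
f 11 1 12
f 11 12 3
f 12 1 13
f 12 13 3
f 13 1 14
f 13 14 3
f 14 1 2
f 14 2 3
f 16 15 19
f 16 19 17
f 17 19 20
f 17 20 18
f 19 15 21
f 19 21 20
f 20 21 22
f 20 22 18
f 21 15 23
f 21 23 22
f 22 23 24
f 22 24 18
f 23 15 25
f 23 25 24
f 24 25 26
f 24 26 18
f 25 15 27
f 25 27 26
f 26 27 28
f 26 28 18
f 27 15 29
f 27 29 28
f 28 29 30
f 28 30 18
f 29 15 31
f 29 31 30
f 30 31 32
f 30 32 18
f 31 15 33
f 31 33 32
f 32 33 34
f 32 34 18
f 33 15 35
f 33 35 34
f 34 35 36
f 34 36 18
f 35 15 37
f 35 37 36
f 36 37 38
f 36 38 18
f 37 15 39
f 37 39 38
f 38 39 40
f 38 40 18
f 39 15 41
f 39 41 40
f 40 41 42
f 40 42 18
f 41 15 16
f 41 16 42
f 42 16 17
f 42 17 18
f 44 43 47
f 44 47 45
f 45 47 48
f 45 48 46
f 47 43 49
f 47 49 48
f 48 49 50
f 48 50 46
f 49 43 51
f 49 51 50
f 50 51 52
f 50 52 46
f 51 43 53
f 51 53 52
f 52 53 54
f 52 54 46
f 53 43 55
f 53 55 54
f 54 55 56
f 54 56 46
f 55 43 57
f 55 57 56
f 56 57 58
f 56 58 46
f 57 43 59
f 57 59 58
f 58 59 60
f 58 60 46
f 59 43 61
f 59 61 60
f 60 61 62
f 60 62 46
f 61 43 63
f 61 63 62
f 62 63 64
f 62 64 46
f 63 43 65
f 63 65 64
f 64 65 66
f 64 66 46
f 65 43 67
f 65 67 66
f 66 67 68
f 66 68 46
f 67 43 69
f 67 69 68
f 68 69 70
f 68 70 46
f 69 43 71
f 69 71 70
f 70 71 72
f 70 72 46
f 71 43 73
f 71 73 72
f 72 73 74
f 72 74 46
f 73 43 44
f 73 44 74
f 74 44 45
f 74 45 46
f 76 75 78
f 76 78 77
f 78 75 79
f 78 79 77
f 79 75 80
f 79 80 77
f 80 75 81
f 80 81 77
f 81 75 82
f 81 82 77
f 82 75 83
f 82 83 77
f 83 75 84
f 83 84 77
f 84 75 85
f 84 85 77
f 85 75 86
f 85 86 77
f 86 75 87
f 86 87 77
f 87 75 76
f 87 76 77
f 89 88 91
f 89 91 90
f 91 88 92
f 91 92 90
f 92 88 93
f 92 93 90
f 93 88 94
f 93 94 90
f 94 88 95
f 94 95 90
f 95 88 96
f 95 96 90
f 96 88 97
f 96 97 90
f 97 88 98
f 97 98 90
f 98 88 99
f 98 99 90
f 99 88 100
f 99 100 90
f 100 88 101
f 100 101 90
f 101 88 102
f 101 102 90
f 102 88 103
f 102 103 90
f 103 88 104
f 103 104 90
f 104 88 89
f 104 89 90



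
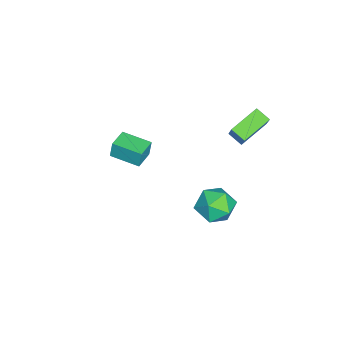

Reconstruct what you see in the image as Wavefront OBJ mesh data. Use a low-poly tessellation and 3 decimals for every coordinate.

v 2.122 3.197 -1.845
v 3.181 3.7 -1.956
v 2.699 2.34 -0.244
v 3.758 2.843 -0.355
v 2.816 3.502 -0.097
v 2.46 4.032 -1.086
v 3.42 2.008 -1.114
v 3.064 2.538 -2.103
v 3.983 2.966 -1.505
v 3.61 3.889 -0.876
v 2.27 2.151 -1.324
v 1.897 3.074 -0.695
v -3.862 -3.873 -4.306
v -3.902 -3.737 -3.225
v -3.523 -2.148 -4.511
v -3.564 -2.012 -3.43
v -2.616 -4.108 -4.23
v -2.657 -3.972 -3.149
v -2.278 -2.383 -4.435
v -2.318 -2.247 -3.354
v -2.49 2.475 -0.517
v -3.897 3.5 0.192
v -2.141 3.255 -0.955
v -3.548 4.281 -0.245
v -1.552 2.819 0.845
v -2.959 3.845 1.555
v -1.203 3.6 0.408
v -2.61 4.625 1.117
f 1 12 6
f 1 6 2
f 1 2 8
f 1 8 11
f 1 11 12
f 2 6 10
f 6 12 5
f 12 11 3
f 11 8 7
f 8 2 9
f 4 10 5
f 4 5 3
f 4 3 7
f 4 7 9
f 4 9 10
f 5 10 6
f 3 5 12
f 7 3 11
f 9 7 8
f 10 9 2
f 14 16 13
f 17 14 13
f 13 16 15
f 15 17 13
f 14 20 16
f 18 14 17
f 18 20 14
f 16 20 15
f 19 17 15
f 15 20 19
f 19 18 17
f 20 18 19
f 22 24 21
f 25 22 21
f 21 24 23
f 23 25 21
f 22 28 24
f 26 22 25
f 26 28 22
f 24 28 23
f 27 25 23
f 23 28 27
f 27 26 25
f 28 26 27



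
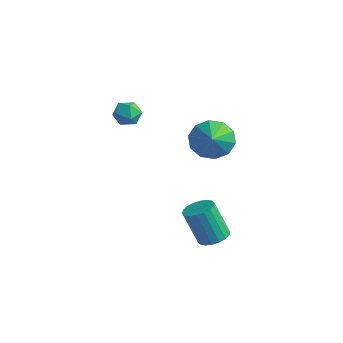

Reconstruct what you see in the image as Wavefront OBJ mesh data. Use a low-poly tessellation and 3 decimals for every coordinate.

v 2.704 1.728 1.855
v 3.507 1.944 1.231
v 3.756 0.672 2.845
v 3.499 2.38 1.703
v 3.188 2.566 2.234
v 2.691 2.433 2.619
v 2.199 2.03 2.712
v 1.9 1.511 2.478
v 1.908 1.076 2.006
v 2.219 0.889 1.476
v 2.716 1.023 1.09
v 3.208 1.426 0.997
v 4.276 0.325 -2.959
v 4.971 0.329 -2.702
v 4.338 -0.001 -0.985
v 3.644 -0.005 -1.241
v 4.88 0.644 -2.675
v 4.248 0.315 -0.957
v 4.671 0.897 -2.704
v 4.038 0.567 -0.986
v 4.383 1.036 -2.783
v 3.75 0.706 -1.066
v 4.074 1.034 -2.897
v 3.441 0.704 -1.18
v 3.805 0.892 -3.024
v 3.172 0.562 -1.306
v 3.63 0.637 -3.137
v 2.997 0.308 -1.42
v 3.582 0.321 -3.215
v 2.949 -0.009 -1.498
v 3.672 0.005 -3.243
v 3.04 -0.324 -1.525
v 3.882 -0.247 -3.214
v 3.249 -0.577 -1.496
v 4.17 -0.386 -3.134
v 3.537 -0.716 -1.417
v 4.479 -0.384 -3.02
v 3.846 -0.714 -1.303
v 4.748 -0.242 -2.894
v 4.115 -0.572 -1.176
v 4.923 0.012 -2.78
v 4.29 -0.317 -1.063
v -2.206 0.776 2.375
v -1.839 1.409 2.303
v -1.621 0.331 1.437
v -1.254 0.964 1.365
v -1.124 0.527 1.943
v -1.485 0.802 2.522
v -1.975 0.938 1.218
v -2.336 1.213 1.797
v -1.696 1.51 1.588
v -1.17 1.256 2.036
v -2.29 0.484 1.704
v -1.764 0.23 2.152
f 2 1 4
f 2 4 3
f 4 1 5
f 4 5 3
f 5 1 6
f 5 6 3
f 6 1 7
f 6 7 3
f 7 1 8
f 7 8 3
f 8 1 9
f 8 9 3
f 9 1 10
f 9 10 3
f 10 1 11
f 10 11 3
f 11 1 12
f 11 12 3
f 12 1 2
f 12 2 3
f 14 13 17
f 14 17 15
f 15 17 18
f 15 18 16
f 17 13 19
f 17 19 18
f 18 19 20
f 18 20 16
f 19 13 21
f 19 21 20
f 20 21 22
f 20 22 16
f 21 13 23
f 21 23 22
f 22 23 24
f 22 24 16
f 23 13 25
f 23 25 24
f 24 25 26
f 24 26 16
f 25 13 27
f 25 27 26
f 26 27 28
f 26 28 16
f 27 13 29
f 27 29 28
f 28 29 30
f 28 30 16
f 29 13 31
f 29 31 30
f 30 31 32
f 30 32 16
f 31 13 33
f 31 33 32
f 32 33 34
f 32 34 16
f 33 13 35
f 33 35 34
f 34 35 36
f 34 36 16
f 35 13 37
f 35 37 36
f 36 37 38
f 36 38 16
f 37 13 39
f 37 39 38
f 38 39 40
f 38 40 16
f 39 13 41
f 39 41 40
f 40 41 42
f 40 42 16
f 41 13 14
f 41 14 42
f 42 14 15
f 42 15 16
f 43 54 48
f 43 48 44
f 43 44 50
f 43 50 53
f 43 53 54
f 44 48 52
f 48 54 47
f 54 53 45
f 53 50 49
f 50 44 51
f 46 52 47
f 46 47 45
f 46 45 49
f 46 49 51
f 46 51 52
f 47 52 48
f 45 47 54
f 49 45 53
f 51 49 50
f 52 51 44



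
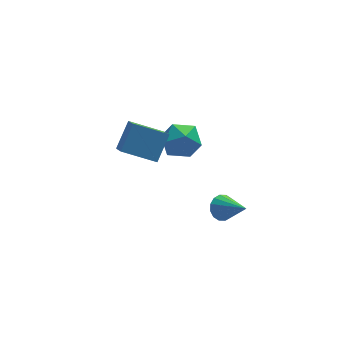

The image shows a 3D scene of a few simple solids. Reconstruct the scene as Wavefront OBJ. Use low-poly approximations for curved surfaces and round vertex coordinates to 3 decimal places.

v -3.624 1.677 1.89
v -3.578 1.015 2.354
v -5.166 2.135 2.697
v -5.12 1.473 3.161
v -2.84 2.467 2.939
v -2.794 1.805 3.403
v -4.382 2.925 3.746
v -4.336 2.263 4.21
v -0.317 1.546 -2.887
v 0.014 1.238 -3.434
v 0.397 0.234 -1.713
v 0.254 1.484 -3.304
v 0.341 1.747 -3.062
v 0.251 1.956 -2.774
v 0.01 2.056 -2.516
v -0.32 2.019 -2.357
v -0.648 1.855 -2.34
v -0.888 1.609 -2.47
v -0.975 1.345 -2.711
v -0.885 1.136 -3
v -0.644 1.037 -3.258
v -0.314 1.074 -3.417
v -2.156 3.574 2.181
v -1.639 4.082 1.391
v -2.101 2.098 1.269
v -1.584 2.606 0.479
v -1.093 2.435 1.417
v -1.127 3.347 1.98
v -2.613 2.833 0.68
v -2.647 3.745 1.243
v -1.922 3.624 0.463
v -0.982 3.378 0.918
v -2.758 2.802 1.742
v -1.818 2.556 2.197
f 2 4 1
f 5 2 1
f 1 4 3
f 3 5 1
f 2 8 4
f 6 2 5
f 6 8 2
f 4 8 3
f 7 5 3
f 3 8 7
f 7 6 5
f 8 6 7
f 10 9 12
f 10 12 11
f 12 9 13
f 12 13 11
f 13 9 14
f 13 14 11
f 14 9 15
f 14 15 11
f 15 9 16
f 15 16 11
f 16 9 17
f 16 17 11
f 17 9 18
f 17 18 11
f 18 9 19
f 18 19 11
f 19 9 20
f 19 20 11
f 20 9 21
f 20 21 11
f 21 9 22
f 21 22 11
f 22 9 10
f 22 10 11
f 23 34 28
f 23 28 24
f 23 24 30
f 23 30 33
f 23 33 34
f 24 28 32
f 28 34 27
f 34 33 25
f 33 30 29
f 30 24 31
f 26 32 27
f 26 27 25
f 26 25 29
f 26 29 31
f 26 31 32
f 27 32 28
f 25 27 34
f 29 25 33
f 31 29 30
f 32 31 24



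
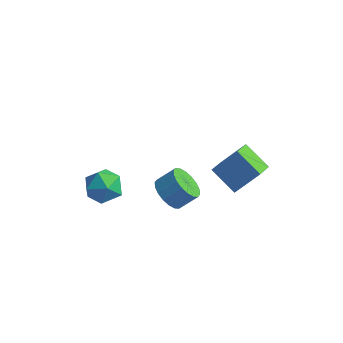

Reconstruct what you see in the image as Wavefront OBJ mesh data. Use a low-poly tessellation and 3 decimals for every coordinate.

v -2.35 -2.821 -1.335
v -1.501 -3.093 -1.087
v -2.479 -4.027 -2.213
v -1.63 -4.299 -1.965
v -2.32 -4.318 -1.349
v -2.24 -3.573 -0.806
v -1.74 -3.547 -2.494
v -1.66 -2.802 -1.951
v -1.124 -3.541 -1.803
v -1.482 -4.018 -1.096
v -2.498 -3.102 -2.204
v -2.856 -3.579 -1.497
v 1.883 0.558 -3.803
v 0.637 0.764 -3.032
v 1.735 1.607 -4.323
v 0.488 1.813 -3.552
v 2.712 1.247 -2.648
v 1.465 1.453 -1.877
v 2.563 2.296 -3.168
v 1.317 2.502 -2.397
v 1.235 -3.78 -0.146
v 1.807 -3.71 -0.7
v 2.378 -3.211 -0.049
v 1.805 -3.28 0.506
v 1.61 -3.418 -0.752
v 2.181 -2.918 -0.101
v 1.339 -3.197 -0.684
v 1.91 -2.698 -0.032
v 1.048 -3.092 -0.509
v 1.619 -2.593 0.143
v 0.793 -3.123 -0.262
v 1.364 -2.623 0.389
v 0.626 -3.284 0.008
v 1.197 -2.785 0.659
v 0.579 -3.543 0.247
v 1.15 -3.044 0.899
v 0.662 -3.849 0.409
v 1.233 -3.35 1.06
v 0.859 -4.142 0.461
v 1.43 -3.642 1.112
v 1.13 -4.362 0.392
v 1.701 -3.863 1.044
v 1.421 -4.467 0.217
v 1.992 -3.968 0.869
v 1.676 -4.437 -0.029
v 2.247 -3.937 0.622
v 1.843 -4.275 -0.299
v 2.414 -3.776 0.352
v 1.89 -4.016 -0.539
v 2.461 -3.517 0.113
f 1 12 6
f 1 6 2
f 1 2 8
f 1 8 11
f 1 11 12
f 2 6 10
f 6 12 5
f 12 11 3
f 11 8 7
f 8 2 9
f 4 10 5
f 4 5 3
f 4 3 7
f 4 7 9
f 4 9 10
f 5 10 6
f 3 5 12
f 7 3 11
f 9 7 8
f 10 9 2
f 14 16 13
f 17 14 13
f 13 16 15
f 15 17 13
f 14 20 16
f 18 14 17
f 18 20 14
f 16 20 15
f 19 17 15
f 15 20 19
f 19 18 17
f 20 18 19
f 22 21 25
f 22 25 23
f 23 25 26
f 23 26 24
f 25 21 27
f 25 27 26
f 26 27 28
f 26 28 24
f 27 21 29
f 27 29 28
f 28 29 30
f 28 30 24
f 29 21 31
f 29 31 30
f 30 31 32
f 30 32 24
f 31 21 33
f 31 33 32
f 32 33 34
f 32 34 24
f 33 21 35
f 33 35 34
f 34 35 36
f 34 36 24
f 35 21 37
f 35 37 36
f 36 37 38
f 36 38 24
f 37 21 39
f 37 39 38
f 38 39 40
f 38 40 24
f 39 21 41
f 39 41 40
f 40 41 42
f 40 42 24
f 41 21 43
f 41 43 42
f 42 43 44
f 42 44 24
f 43 21 45
f 43 45 44
f 44 45 46
f 44 46 24
f 45 21 47
f 45 47 46
f 46 47 48
f 46 48 24
f 47 21 49
f 47 49 48
f 48 49 50
f 48 50 24
f 49 21 22
f 49 22 50
f 50 22 23
f 50 23 24



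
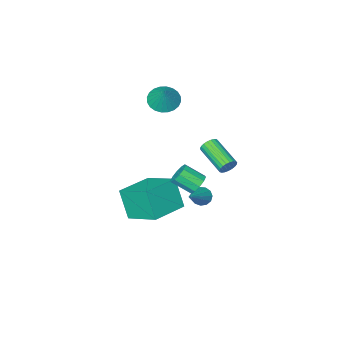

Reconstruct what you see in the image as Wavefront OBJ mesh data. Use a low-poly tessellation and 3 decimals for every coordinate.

v -0.578 -1.702 -3.699
v -0.574 -2.499 -2.051
v -1.048 0.075 -2.838
v -1.044 -0.721 -1.191
v 1.484 -1.259 -3.489
v 1.488 -2.055 -1.842
v 1.014 0.519 -2.629
v 1.018 -0.278 -0.981
v -1.361 1.144 -1.487
v -0.96 0.827 -1.738
v 0.061 2.016 -0.313
v -0.983 1.097 -1.911
v -1.127 1.382 -1.948
v -1.345 1.591 -1.84
v -1.568 1.659 -1.619
v -1.726 1.563 -1.356
v -1.768 1.334 -1.135
v -1.681 1.044 -1.025
v -1.493 0.787 -1.062
v -1.263 0.643 -1.234
v -1.064 0.658 -1.486
v -1.921 2.578 1.435
v -1.683 2.736 1.87
v -1.721 1.06 2.499
v -1.959 0.902 2.065
v -1.892 2.76 1.921
v -1.929 1.085 2.551
v -2.106 2.752 1.889
v -2.143 1.077 2.519
v -2.287 2.715 1.778
v -2.325 1.04 2.408
v -2.406 2.653 1.608
v -2.443 0.978 2.238
v -2.441 2.579 1.408
v -2.478 0.904 2.038
v -2.386 2.504 1.213
v -2.423 0.829 1.842
v -2.25 2.442 1.056
v -2.288 0.767 1.686
v -2.058 2.404 0.965
v -2.095 0.729 1.594
v -1.842 2.395 0.955
v -1.88 0.72 1.584
v -1.64 2.418 1.028
v -1.677 0.743 1.658
v -1.487 2.469 1.171
v -1.524 0.794 1.801
v -1.408 2.538 1.361
v -1.446 0.863 1.99
v -1.419 2.614 1.563
v -1.456 0.939 2.192
v -1.516 2.684 1.743
v -1.553 1.009 2.372
v 0.392 3.266 1.576
v 0.874 3.67 1.558
v 1.531 2.919 2.225
v 1.048 2.514 2.244
v 0.657 3.757 1.869
v 1.313 3.006 2.536
v 0.338 3.656 2.068
v 0.994 2.904 2.735
v 0.04 3.405 2.08
v 0.696 2.654 2.747
v -0.124 3.102 1.899
v 0.533 2.351 2.566
v -0.091 2.861 1.595
v 0.566 2.11 2.262
v 0.127 2.774 1.284
v 0.783 2.023 1.951
v 0.446 2.876 1.085
v 1.102 2.124 1.752
v 0.744 3.126 1.073
v 1.4 2.375 1.74
v 0.907 3.429 1.254
v 1.564 2.678 1.921
v -2.571 -3.917 2.432
v -1.83 -3.655 2.015
v -2.149 -3.243 3.608
v -2.045 -3.393 1.942
v -2.34 -3.21 1.944
v -2.67 -3.135 2.019
v -2.986 -3.178 2.158
v -3.238 -3.335 2.338
v -3.389 -3.58 2.533
v -3.415 -3.876 2.712
v -3.313 -4.178 2.848
v -3.098 -4.441 2.922
v -2.803 -4.624 2.92
v -2.473 -4.699 2.845
v -2.157 -4.655 2.706
v -1.905 -4.499 2.526
v -1.754 -4.254 2.331
v -1.728 -3.958 2.152
f 2 4 1
f 5 2 1
f 1 4 3
f 3 5 1
f 2 8 4
f 6 2 5
f 6 8 2
f 4 8 3
f 7 5 3
f 3 8 7
f 7 6 5
f 8 6 7
f 10 9 12
f 10 12 11
f 12 9 13
f 12 13 11
f 13 9 14
f 13 14 11
f 14 9 15
f 14 15 11
f 15 9 16
f 15 16 11
f 16 9 17
f 16 17 11
f 17 9 18
f 17 18 11
f 18 9 19
f 18 19 11
f 19 9 20
f 19 20 11
f 20 9 21
f 20 21 11
f 21 9 10
f 21 10 11
f 23 22 26
f 23 26 24
f 24 26 27
f 24 27 25
f 26 22 28
f 26 28 27
f 27 28 29
f 27 29 25
f 28 22 30
f 28 30 29
f 29 30 31
f 29 31 25
f 30 22 32
f 30 32 31
f 31 32 33
f 31 33 25
f 32 22 34
f 32 34 33
f 33 34 35
f 33 35 25
f 34 22 36
f 34 36 35
f 35 36 37
f 35 37 25
f 36 22 38
f 36 38 37
f 37 38 39
f 37 39 25
f 38 22 40
f 38 40 39
f 39 40 41
f 39 41 25
f 40 22 42
f 40 42 41
f 41 42 43
f 41 43 25
f 42 22 44
f 42 44 43
f 43 44 45
f 43 45 25
f 44 22 46
f 44 46 45
f 45 46 47
f 45 47 25
f 46 22 48
f 46 48 47
f 47 48 49
f 47 49 25
f 48 22 50
f 48 50 49
f 49 50 51
f 49 51 25
f 50 22 52
f 50 52 51
f 51 52 53
f 51 53 25
f 52 22 23
f 52 23 53
f 53 23 24
f 53 24 25
f 55 54 58
f 55 58 56
f 56 58 59
f 56 59 57
f 58 54 60
f 58 60 59
f 59 60 61
f 59 61 57
f 60 54 62
f 60 62 61
f 61 62 63
f 61 63 57
f 62 54 64
f 62 64 63
f 63 64 65
f 63 65 57
f 64 54 66
f 64 66 65
f 65 66 67
f 65 67 57
f 66 54 68
f 66 68 67
f 67 68 69
f 67 69 57
f 68 54 70
f 68 70 69
f 69 70 71
f 69 71 57
f 70 54 72
f 70 72 71
f 71 72 73
f 71 73 57
f 72 54 74
f 72 74 73
f 73 74 75
f 73 75 57
f 74 54 55
f 74 55 75
f 75 55 56
f 75 56 57
f 77 76 79
f 77 79 78
f 79 76 80
f 79 80 78
f 80 76 81
f 80 81 78
f 81 76 82
f 81 82 78
f 82 76 83
f 82 83 78
f 83 76 84
f 83 84 78
f 84 76 85
f 84 85 78
f 85 76 86
f 85 86 78
f 86 76 87
f 86 87 78
f 87 76 88
f 87 88 78
f 88 76 89
f 88 89 78
f 89 76 90
f 89 90 78
f 90 76 91
f 90 91 78
f 91 76 92
f 91 92 78
f 92 76 93
f 92 93 78
f 93 76 77
f 93 77 78



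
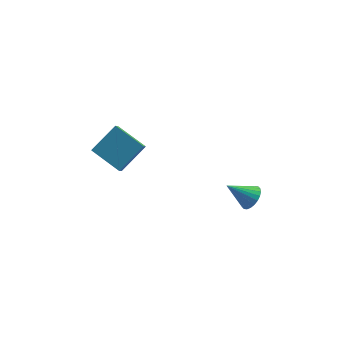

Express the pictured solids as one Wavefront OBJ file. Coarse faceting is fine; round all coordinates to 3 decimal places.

v -3.167 1.474 0.702
v -3.328 0.839 1.404
v -4.683 2.718 1.48
v -4.844 2.083 2.182
v -1.736 2.457 1.918
v -1.897 1.822 2.62
v -3.252 3.701 2.696
v -3.413 3.066 3.398
v 4.23 0.944 -1.942
v 4.765 0.842 -1.277
v 2.81 1.076 -0.778
v 4.767 1.176 -1.312
v 4.688 1.474 -1.443
v 4.538 1.692 -1.649
v 4.342 1.796 -1.901
v 4.128 1.77 -2.158
v 3.93 1.619 -2.383
v 3.778 1.365 -2.54
v 3.694 1.047 -2.607
v 3.692 0.713 -2.572
v 3.772 0.415 -2.441
v 3.921 0.197 -2.234
v 4.118 0.093 -1.983
v 4.331 0.118 -1.725
v 4.529 0.27 -1.5
v 4.682 0.524 -1.343
f 2 4 1
f 5 2 1
f 1 4 3
f 3 5 1
f 2 8 4
f 6 2 5
f 6 8 2
f 4 8 3
f 7 5 3
f 3 8 7
f 7 6 5
f 8 6 7
f 10 9 12
f 10 12 11
f 12 9 13
f 12 13 11
f 13 9 14
f 13 14 11
f 14 9 15
f 14 15 11
f 15 9 16
f 15 16 11
f 16 9 17
f 16 17 11
f 17 9 18
f 17 18 11
f 18 9 19
f 18 19 11
f 19 9 20
f 19 20 11
f 20 9 21
f 20 21 11
f 21 9 22
f 21 22 11
f 22 9 23
f 22 23 11
f 23 9 24
f 23 24 11
f 24 9 25
f 24 25 11
f 25 9 26
f 25 26 11
f 26 9 10
f 26 10 11



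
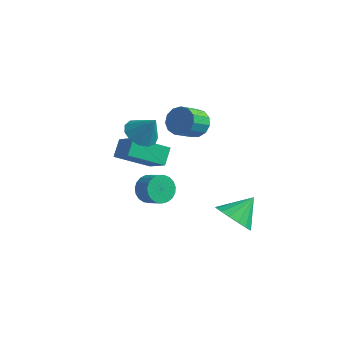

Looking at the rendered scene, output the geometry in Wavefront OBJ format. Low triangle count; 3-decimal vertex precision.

v 2.788 -0.02 -2.412
v 3.513 -0.675 -1.93
v 3.172 1.16 -1.388
v 3.788 -0.439 -2.306
v 3.834 -0.107 -2.706
v 3.64 0.245 -3.038
v 3.25 0.536 -3.227
v 2.755 0.7 -3.23
v 2.267 0.698 -3.045
v 1.898 0.533 -2.715
v 1.733 0.24 -2.316
v 1.81 -0.112 -1.939
v 2.11 -0.444 -1.67
v 2.566 -0.678 -1.572
v 3.072 -0.761 -1.665
v -0.668 -2.058 -0.505
v -0.248 -1.77 -1.147
v 0.628 -1.955 -0.658
v 0.208 -2.242 -0.015
v -0.293 -1.488 -0.96
v 0.583 -1.673 -0.471
v -0.403 -1.305 -0.695
v 0.473 -1.49 -0.205
v -0.559 -1.252 -0.396
v 0.317 -1.437 0.093
v -0.733 -1.338 -0.116
v 0.143 -1.523 0.373
v -0.896 -1.549 0.097
v -0.021 -1.734 0.586
v -1.02 -1.848 0.205
v -0.144 -2.033 0.695
v -1.083 -2.183 0.191
v -0.207 -2.367 0.681
v -1.074 -2.496 0.057
v -0.198 -2.681 0.546
v -0.995 -2.733 -0.175
v -0.119 -2.918 0.315
v -0.859 -2.854 -0.463
v 0.017 -3.039 0.026
v -0.69 -2.837 -0.759
v 0.185 -3.022 -0.27
v -0.518 -2.685 -1.011
v 0.358 -2.87 -0.521
v -0.371 -2.425 -1.175
v 0.505 -2.61 -0.686
v -0.276 -2.101 -1.223
v 0.6 -2.286 -0.734
v -2.081 -1.832 1.162
v -2.305 -1.074 1.899
v -3.403 -1.259 0.169
v -3.628 -0.501 0.906
v -0.832 -0.559 0.234
v -1.057 0.199 0.971
v -2.155 0.014 -0.759
v -2.379 0.772 -0.022
v 0.397 0.231 3.32
v 0.995 0.489 3.834
v 0.842 -0.594 4.555
v 0.243 -0.851 4.04
v 0.594 0.659 4.003
v 0.44 -0.424 4.724
v 0.13 0.693 3.956
v -0.024 -0.39 4.677
v -0.249 0.581 3.706
v -0.403 -0.502 4.427
v -0.423 0.357 3.334
v -0.577 -0.725 4.055
v -0.337 0.094 2.957
v -0.491 -0.989 3.678
v -0.018 -0.125 2.695
v -0.172 -1.208 3.416
v 0.433 -0.232 2.632
v 0.279 -1.315 3.353
v 0.872 -0.191 2.786
v 0.719 -1.274 3.507
v 1.161 -0.016 3.11
v 1.007 -1.099 3.831
v 1.207 0.237 3.501
v 1.053 -0.846 4.222
v -1.261 -1.863 3.121
v -0.513 -1.757 2.613
v -0.479 -1.737 4.299
v -0.704 -1.287 2.689
v -1.072 -1.001 2.902
v -1.5 -0.988 3.185
v -1.852 -1.253 3.447
v -2.016 -1.712 3.606
v -1.941 -2.219 3.61
v -1.65 -2.613 3.46
v -1.235 -2.769 3.201
v -0.829 -2.638 2.917
v -0.56 -2.261 2.698
f 2 1 4
f 2 4 3
f 4 1 5
f 4 5 3
f 5 1 6
f 5 6 3
f 6 1 7
f 6 7 3
f 7 1 8
f 7 8 3
f 8 1 9
f 8 9 3
f 9 1 10
f 9 10 3
f 10 1 11
f 10 11 3
f 11 1 12
f 11 12 3
f 12 1 13
f 12 13 3
f 13 1 14
f 13 14 3
f 14 1 15
f 14 15 3
f 15 1 2
f 15 2 3
f 17 16 20
f 17 20 18
f 18 20 21
f 18 21 19
f 20 16 22
f 20 22 21
f 21 22 23
f 21 23 19
f 22 16 24
f 22 24 23
f 23 24 25
f 23 25 19
f 24 16 26
f 24 26 25
f 25 26 27
f 25 27 19
f 26 16 28
f 26 28 27
f 27 28 29
f 27 29 19
f 28 16 30
f 28 30 29
f 29 30 31
f 29 31 19
f 30 16 32
f 30 32 31
f 31 32 33
f 31 33 19
f 32 16 34
f 32 34 33
f 33 34 35
f 33 35 19
f 34 16 36
f 34 36 35
f 35 36 37
f 35 37 19
f 36 16 38
f 36 38 37
f 37 38 39
f 37 39 19
f 38 16 40
f 38 40 39
f 39 40 41
f 39 41 19
f 40 16 42
f 40 42 41
f 41 42 43
f 41 43 19
f 42 16 44
f 42 44 43
f 43 44 45
f 43 45 19
f 44 16 46
f 44 46 45
f 45 46 47
f 45 47 19
f 46 16 17
f 46 17 47
f 47 17 18
f 47 18 19
f 49 51 48
f 52 49 48
f 48 51 50
f 50 52 48
f 49 55 51
f 53 49 52
f 53 55 49
f 51 55 50
f 54 52 50
f 50 55 54
f 54 53 52
f 55 53 54
f 57 56 60
f 57 60 58
f 58 60 61
f 58 61 59
f 60 56 62
f 60 62 61
f 61 62 63
f 61 63 59
f 62 56 64
f 62 64 63
f 63 64 65
f 63 65 59
f 64 56 66
f 64 66 65
f 65 66 67
f 65 67 59
f 66 56 68
f 66 68 67
f 67 68 69
f 67 69 59
f 68 56 70
f 68 70 69
f 69 70 71
f 69 71 59
f 70 56 72
f 70 72 71
f 71 72 73
f 71 73 59
f 72 56 74
f 72 74 73
f 73 74 75
f 73 75 59
f 74 56 76
f 74 76 75
f 75 76 77
f 75 77 59
f 76 56 78
f 76 78 77
f 77 78 79
f 77 79 59
f 78 56 57
f 78 57 79
f 79 57 58
f 79 58 59
f 81 80 83
f 81 83 82
f 83 80 84
f 83 84 82
f 84 80 85
f 84 85 82
f 85 80 86
f 85 86 82
f 86 80 87
f 86 87 82
f 87 80 88
f 87 88 82
f 88 80 89
f 88 89 82
f 89 80 90
f 89 90 82
f 90 80 91
f 90 91 82
f 91 80 92
f 91 92 82
f 92 80 81
f 92 81 82



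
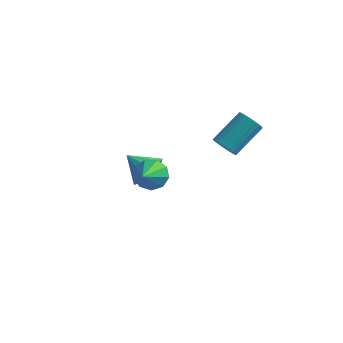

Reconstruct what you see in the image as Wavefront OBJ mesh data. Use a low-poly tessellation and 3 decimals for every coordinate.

v -0.78 0.511 -1.111
v -0.226 0.073 -0.388
v -1.92 0.489 -0.249
v -0.183 0.691 -0.316
v -0.368 1.241 -0.548
v -0.71 1.511 -0.994
v -1.079 1.4 -1.485
v -1.333 0.948 -1.833
v -1.376 0.33 -1.905
v -1.191 -0.22 -1.674
v -0.849 -0.49 -1.228
v -0.48 -0.379 -0.737
v 0.997 -2.841 1.983
v 1.695 -3.051 1.546
v 1.223 -4.199 2.997
v 1.835 -2.698 1.986
v 1.582 -2.413 2.425
v 1.056 -2.327 2.657
v 0.502 -2.482 2.574
v 0.179 -2.805 2.213
v 0.239 -3.145 1.745
v 0.653 -3.343 1.388
v 1.228 -3.305 1.31
v 2.648 1.676 1.086
v 2.89 2 0.502
v 3.594 3.507 1.63
v 3.352 3.184 2.214
v 2.618 2.11 0.525
v 3.321 3.618 1.653
v 2.35 2.146 0.645
v 3.054 3.653 1.773
v 2.134 2.1 0.841
v 2.838 3.607 1.969
v 2.007 1.981 1.079
v 2.711 3.488 2.207
v 1.991 1.809 1.319
v 2.694 3.317 2.447
v 2.088 1.615 1.518
v 2.792 3.122 2.646
v 2.282 1.431 1.643
v 2.986 2.938 2.771
v 2.54 1.289 1.671
v 3.244 2.796 2.799
v 2.816 1.214 1.598
v 3.52 2.722 2.726
v 3.063 1.22 1.437
v 3.767 2.727 2.565
v 3.239 1.304 1.215
v 3.943 2.811 2.343
v 3.312 1.453 0.971
v 4.016 2.96 2.099
v 3.27 1.64 0.746
v 3.974 3.147 1.874
v 3.121 1.833 0.581
v 3.825 3.341 1.709
f 2 1 4
f 2 4 3
f 4 1 5
f 4 5 3
f 5 1 6
f 5 6 3
f 6 1 7
f 6 7 3
f 7 1 8
f 7 8 3
f 8 1 9
f 8 9 3
f 9 1 10
f 9 10 3
f 10 1 11
f 10 11 3
f 11 1 12
f 11 12 3
f 12 1 2
f 12 2 3
f 14 13 16
f 14 16 15
f 16 13 17
f 16 17 15
f 17 13 18
f 17 18 15
f 18 13 19
f 18 19 15
f 19 13 20
f 19 20 15
f 20 13 21
f 20 21 15
f 21 13 22
f 21 22 15
f 22 13 23
f 22 23 15
f 23 13 14
f 23 14 15
f 25 24 28
f 25 28 26
f 26 28 29
f 26 29 27
f 28 24 30
f 28 30 29
f 29 30 31
f 29 31 27
f 30 24 32
f 30 32 31
f 31 32 33
f 31 33 27
f 32 24 34
f 32 34 33
f 33 34 35
f 33 35 27
f 34 24 36
f 34 36 35
f 35 36 37
f 35 37 27
f 36 24 38
f 36 38 37
f 37 38 39
f 37 39 27
f 38 24 40
f 38 40 39
f 39 40 41
f 39 41 27
f 40 24 42
f 40 42 41
f 41 42 43
f 41 43 27
f 42 24 44
f 42 44 43
f 43 44 45
f 43 45 27
f 44 24 46
f 44 46 45
f 45 46 47
f 45 47 27
f 46 24 48
f 46 48 47
f 47 48 49
f 47 49 27
f 48 24 50
f 48 50 49
f 49 50 51
f 49 51 27
f 50 24 52
f 50 52 51
f 51 52 53
f 51 53 27
f 52 24 54
f 52 54 53
f 53 54 55
f 53 55 27
f 54 24 25
f 54 25 55
f 55 25 26
f 55 26 27



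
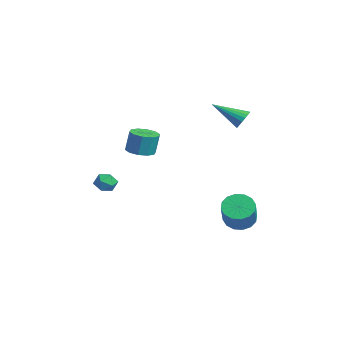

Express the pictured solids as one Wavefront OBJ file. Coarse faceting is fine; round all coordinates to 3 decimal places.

v -2.968 -1.147 0.201
v -2.111 -0.969 0.113
v -2.015 -0.735 1.51
v -2.872 -0.913 1.599
v -2.386 -0.503 0.054
v -2.29 -0.27 1.451
v -2.884 -0.284 0.051
v -2.788 -0.05 1.448
v -3.414 -0.394 0.106
v -3.318 -0.16 1.503
v -3.773 -0.792 0.197
v -3.677 -0.558 1.595
v -3.825 -1.325 0.29
v -3.729 -1.091 1.687
v -3.55 -1.79 0.349
v -3.454 -1.557 1.746
v -3.052 -2.01 0.352
v -2.956 -1.776 1.749
v -2.522 -1.9 0.297
v -2.426 -1.666 1.694
v -2.163 -1.502 0.205
v -2.067 -1.268 1.603
v 0.038 3.792 -4.384
v 0.725 4.223 -4.916
v 2.229 3.639 -3.449
v 1.542 3.208 -2.916
v 0.56 4.58 -4.604
v 2.063 3.996 -3.137
v 0.254 4.726 -4.233
v 1.757 4.142 -2.766
v -0.109 4.621 -3.903
v 1.394 4.037 -2.435
v -0.433 4.295 -3.701
v 1.071 3.711 -2.234
v -0.63 3.834 -3.682
v 0.873 3.25 -2.215
v -0.649 3.361 -3.851
v 0.855 2.777 -2.384
v -0.483 3.004 -4.163
v 1.02 2.42 -2.696
v -0.177 2.858 -4.534
v 1.326 2.274 -3.067
v 0.186 2.963 -4.865
v 1.689 2.379 -3.397
v 0.509 3.289 -5.066
v 2.013 2.705 -3.599
v 0.707 3.75 -5.085
v 2.21 3.166 -3.618
v 0.302 3.865 3.164
v 0.519 4.139 3.747
v -0.542 2.295 4.216
v 0.245 4.263 3.712
v -0.018 4.308 3.569
v -0.217 4.265 3.345
v -0.313 4.143 3.085
v -0.288 3.966 2.841
v -0.145 3.769 2.661
v 0.086 3.591 2.581
v 0.36 3.467 2.616
v 0.622 3.422 2.76
v 0.821 3.465 2.983
v 0.918 3.587 3.243
v 0.892 3.764 3.487
v 0.75 3.961 3.667
v -2.598 -2.97 -2.033
v -2.007 -2.678 -1.682
v -2.213 -4.082 -1.758
v -1.622 -3.79 -1.407
v -2.306 -3.705 -1.12
v -2.544 -3.018 -1.29
v -1.676 -3.742 -2.15
v -1.914 -3.055 -2.32
v -1.437 -3.155 -1.755
v -1.827 -3.132 -1.118
v -2.393 -3.628 -2.322
v -2.783 -3.605 -1.685
f 2 1 5
f 2 5 3
f 3 5 6
f 3 6 4
f 5 1 7
f 5 7 6
f 6 7 8
f 6 8 4
f 7 1 9
f 7 9 8
f 8 9 10
f 8 10 4
f 9 1 11
f 9 11 10
f 10 11 12
f 10 12 4
f 11 1 13
f 11 13 12
f 12 13 14
f 12 14 4
f 13 1 15
f 13 15 14
f 14 15 16
f 14 16 4
f 15 1 17
f 15 17 16
f 16 17 18
f 16 18 4
f 17 1 19
f 17 19 18
f 18 19 20
f 18 20 4
f 19 1 21
f 19 21 20
f 20 21 22
f 20 22 4
f 21 1 2
f 21 2 22
f 22 2 3
f 22 3 4
f 24 23 27
f 24 27 25
f 25 27 28
f 25 28 26
f 27 23 29
f 27 29 28
f 28 29 30
f 28 30 26
f 29 23 31
f 29 31 30
f 30 31 32
f 30 32 26
f 31 23 33
f 31 33 32
f 32 33 34
f 32 34 26
f 33 23 35
f 33 35 34
f 34 35 36
f 34 36 26
f 35 23 37
f 35 37 36
f 36 37 38
f 36 38 26
f 37 23 39
f 37 39 38
f 38 39 40
f 38 40 26
f 39 23 41
f 39 41 40
f 40 41 42
f 40 42 26
f 41 23 43
f 41 43 42
f 42 43 44
f 42 44 26
f 43 23 45
f 43 45 44
f 44 45 46
f 44 46 26
f 45 23 47
f 45 47 46
f 46 47 48
f 46 48 26
f 47 23 24
f 47 24 48
f 48 24 25
f 48 25 26
f 50 49 52
f 50 52 51
f 52 49 53
f 52 53 51
f 53 49 54
f 53 54 51
f 54 49 55
f 54 55 51
f 55 49 56
f 55 56 51
f 56 49 57
f 56 57 51
f 57 49 58
f 57 58 51
f 58 49 59
f 58 59 51
f 59 49 60
f 59 60 51
f 60 49 61
f 60 61 51
f 61 49 62
f 61 62 51
f 62 49 63
f 62 63 51
f 63 49 64
f 63 64 51
f 64 49 50
f 64 50 51
f 65 76 70
f 65 70 66
f 65 66 72
f 65 72 75
f 65 75 76
f 66 70 74
f 70 76 69
f 76 75 67
f 75 72 71
f 72 66 73
f 68 74 69
f 68 69 67
f 68 67 71
f 68 71 73
f 68 73 74
f 69 74 70
f 67 69 76
f 71 67 75
f 73 71 72
f 74 73 66



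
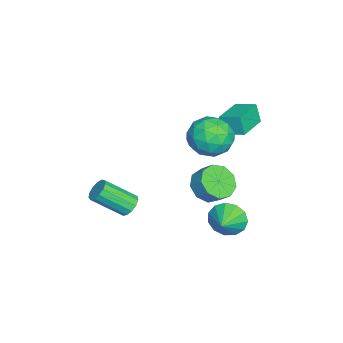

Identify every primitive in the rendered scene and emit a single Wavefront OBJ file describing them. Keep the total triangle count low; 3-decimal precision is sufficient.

v -4.495 2.674 0.847
v -4.702 2.398 1.913
v -4.196 3.734 1.18
v -4.403 3.458 2.245
v -2.817 2.142 1.035
v -3.024 1.866 2.1
v -2.518 3.202 1.367
v -2.725 2.926 2.433
v 0.416 -1.814 -2.36
v 1.055 -1.808 -2.525
v 1.383 -3.32 -1.305
v 0.744 -3.326 -1.14
v 1.02 -1.581 -2.233
v 1.348 -3.092 -1.013
v 0.793 -1.427 -1.981
v 1.121 -2.939 -0.761
v 0.447 -1.396 -1.85
v 0.774 -2.908 -0.63
v 0.09 -1.498 -1.881
v 0.418 -3.01 -0.661
v -0.163 -1.7 -2.064
v 0.165 -3.212 -0.844
v -0.232 -1.939 -2.341
v 0.096 -3.451 -1.121
v -0.095 -2.138 -2.624
v 0.233 -3.649 -1.404
v 0.204 -2.234 -2.823
v 0.531 -3.746 -1.603
v 0.57 -2.197 -2.875
v 0.898 -3.708 -1.655
v 0.887 -2.038 -2.764
v 1.215 -3.55 -1.544
v -1.446 2.319 2.771
v -0.718 2.645 1.848
v -0.002 1.195 3.512
v 0.726 1.521 2.589
v 0.412 2.34 3.437
v -0.48 3.034 2.98
v -0.24 0.806 2.38
v -1.132 1.5 1.923
v 0.027 1.71 1.607
v 0.43 2.658 2.26
v -1.15 1.182 3.1
v -0.747 2.13 3.753
v -1.208 2.581 2.245
v 0.488 1.259 3.115
v 0.304 1.74 3.614
v 0.732 1.932 3.072
v -1.069 2.809 2.91
v -0.641 3.001 2.367
v 0.023 2.822 3.301
v -0.079 0.839 2.993
v 0.349 1.031 2.45
v -1.452 1.908 2.288
v -1.024 2.1 1.746
v -0.743 1.018 2.059
v -0.343 2.223 1.56
v 0.506 1.563 1.996
v -0.062 1.142 1.873
v -0.586 1.55 1.604
v -0.106 2.78 1.944
v 0.742 2.12 2.38
v 0.558 2.601 2.878
v 0.034 3.009 2.609
v 0.332 2.231 1.802
v -1.462 1.72 2.98
v -0.614 1.06 3.416
v -0.754 0.831 2.751
v -1.278 1.239 2.482
v -1.226 2.277 3.364
v -0.377 1.617 3.8
v -0.134 2.29 3.756
v -0.658 2.698 3.487
v -1.052 1.609 3.558
v -3.404 1.28 -3.453
v -2.559 1.46 -4.051
v -2.192 2.08 -3.344
v -3.036 1.9 -2.747
v -3.074 1.937 -4.203
v -2.706 2.558 -3.496
v -3.743 2.107 -4.004
v -3.375 2.728 -3.297
v -4.253 1.89 -3.548
v -3.886 2.511 -2.841
v -4.366 1.387 -3.047
v -3.999 2.008 -2.341
v -4.029 0.834 -2.737
v -3.661 1.455 -2.03
v -3.399 0.489 -2.762
v -3.032 1.11 -2.055
v -2.772 0.515 -3.11
v -2.404 1.135 -2.404
v -2.44 0.898 -3.619
v -2.072 1.519 -2.912
v 1.833 3.144 -1.393
v 2.167 3.58 -2.193
v 2.947 3.036 -0.987
v 2.073 3.977 -1.829
v 1.903 4.109 -1.327
v 1.711 3.935 -0.845
v 1.557 3.51 -0.538
v 1.491 2.969 -0.502
v 1.534 2.483 -0.749
v 1.672 2.207 -1.201
v 1.861 2.229 -1.713
v 2.041 2.541 -2.124
v 2.155 3.045 -2.303
f 2 4 1
f 5 2 1
f 1 4 3
f 3 5 1
f 2 8 4
f 6 2 5
f 6 8 2
f 4 8 3
f 7 5 3
f 3 8 7
f 7 6 5
f 8 6 7
f 10 9 13
f 10 13 11
f 11 13 14
f 11 14 12
f 13 9 15
f 13 15 14
f 14 15 16
f 14 16 12
f 15 9 17
f 15 17 16
f 16 17 18
f 16 18 12
f 17 9 19
f 17 19 18
f 18 19 20
f 18 20 12
f 19 9 21
f 19 21 20
f 20 21 22
f 20 22 12
f 21 9 23
f 21 23 22
f 22 23 24
f 22 24 12
f 23 9 25
f 23 25 24
f 24 25 26
f 24 26 12
f 25 9 27
f 25 27 26
f 26 27 28
f 26 28 12
f 27 9 29
f 27 29 28
f 28 29 30
f 28 30 12
f 29 9 31
f 29 31 30
f 30 31 32
f 30 32 12
f 31 9 10
f 31 10 32
f 32 10 11
f 32 11 12
f 33 70 49
f 70 44 73
f 49 73 38
f 70 73 49
f 33 49 45
f 49 38 50
f 45 50 34
f 49 50 45
f 33 45 54
f 45 34 55
f 54 55 40
f 45 55 54
f 33 54 66
f 54 40 69
f 66 69 43
f 54 69 66
f 33 66 70
f 66 43 74
f 70 74 44
f 66 74 70
f 34 50 61
f 50 38 64
f 61 64 42
f 50 64 61
f 38 73 51
f 73 44 72
f 51 72 37
f 73 72 51
f 44 74 71
f 74 43 67
f 71 67 35
f 74 67 71
f 43 69 68
f 69 40 56
f 68 56 39
f 69 56 68
f 40 55 60
f 55 34 57
f 60 57 41
f 55 57 60
f 36 62 48
f 62 42 63
f 48 63 37
f 62 63 48
f 36 48 46
f 48 37 47
f 46 47 35
f 48 47 46
f 36 46 53
f 46 35 52
f 53 52 39
f 46 52 53
f 36 53 58
f 53 39 59
f 58 59 41
f 53 59 58
f 36 58 62
f 58 41 65
f 62 65 42
f 58 65 62
f 37 63 51
f 63 42 64
f 51 64 38
f 63 64 51
f 35 47 71
f 47 37 72
f 71 72 44
f 47 72 71
f 39 52 68
f 52 35 67
f 68 67 43
f 52 67 68
f 41 59 60
f 59 39 56
f 60 56 40
f 59 56 60
f 42 65 61
f 65 41 57
f 61 57 34
f 65 57 61
f 76 75 79
f 76 79 77
f 77 79 80
f 77 80 78
f 79 75 81
f 79 81 80
f 80 81 82
f 80 82 78
f 81 75 83
f 81 83 82
f 82 83 84
f 82 84 78
f 83 75 85
f 83 85 84
f 84 85 86
f 84 86 78
f 85 75 87
f 85 87 86
f 86 87 88
f 86 88 78
f 87 75 89
f 87 89 88
f 88 89 90
f 88 90 78
f 89 75 91
f 89 91 90
f 90 91 92
f 90 92 78
f 91 75 93
f 91 93 92
f 92 93 94
f 92 94 78
f 93 75 76
f 93 76 94
f 94 76 77
f 94 77 78
f 96 95 98
f 96 98 97
f 98 95 99
f 98 99 97
f 99 95 100
f 99 100 97
f 100 95 101
f 100 101 97
f 101 95 102
f 101 102 97
f 102 95 103
f 102 103 97
f 103 95 104
f 103 104 97
f 104 95 105
f 104 105 97
f 105 95 106
f 105 106 97
f 106 95 107
f 106 107 97
f 107 95 96
f 107 96 97

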